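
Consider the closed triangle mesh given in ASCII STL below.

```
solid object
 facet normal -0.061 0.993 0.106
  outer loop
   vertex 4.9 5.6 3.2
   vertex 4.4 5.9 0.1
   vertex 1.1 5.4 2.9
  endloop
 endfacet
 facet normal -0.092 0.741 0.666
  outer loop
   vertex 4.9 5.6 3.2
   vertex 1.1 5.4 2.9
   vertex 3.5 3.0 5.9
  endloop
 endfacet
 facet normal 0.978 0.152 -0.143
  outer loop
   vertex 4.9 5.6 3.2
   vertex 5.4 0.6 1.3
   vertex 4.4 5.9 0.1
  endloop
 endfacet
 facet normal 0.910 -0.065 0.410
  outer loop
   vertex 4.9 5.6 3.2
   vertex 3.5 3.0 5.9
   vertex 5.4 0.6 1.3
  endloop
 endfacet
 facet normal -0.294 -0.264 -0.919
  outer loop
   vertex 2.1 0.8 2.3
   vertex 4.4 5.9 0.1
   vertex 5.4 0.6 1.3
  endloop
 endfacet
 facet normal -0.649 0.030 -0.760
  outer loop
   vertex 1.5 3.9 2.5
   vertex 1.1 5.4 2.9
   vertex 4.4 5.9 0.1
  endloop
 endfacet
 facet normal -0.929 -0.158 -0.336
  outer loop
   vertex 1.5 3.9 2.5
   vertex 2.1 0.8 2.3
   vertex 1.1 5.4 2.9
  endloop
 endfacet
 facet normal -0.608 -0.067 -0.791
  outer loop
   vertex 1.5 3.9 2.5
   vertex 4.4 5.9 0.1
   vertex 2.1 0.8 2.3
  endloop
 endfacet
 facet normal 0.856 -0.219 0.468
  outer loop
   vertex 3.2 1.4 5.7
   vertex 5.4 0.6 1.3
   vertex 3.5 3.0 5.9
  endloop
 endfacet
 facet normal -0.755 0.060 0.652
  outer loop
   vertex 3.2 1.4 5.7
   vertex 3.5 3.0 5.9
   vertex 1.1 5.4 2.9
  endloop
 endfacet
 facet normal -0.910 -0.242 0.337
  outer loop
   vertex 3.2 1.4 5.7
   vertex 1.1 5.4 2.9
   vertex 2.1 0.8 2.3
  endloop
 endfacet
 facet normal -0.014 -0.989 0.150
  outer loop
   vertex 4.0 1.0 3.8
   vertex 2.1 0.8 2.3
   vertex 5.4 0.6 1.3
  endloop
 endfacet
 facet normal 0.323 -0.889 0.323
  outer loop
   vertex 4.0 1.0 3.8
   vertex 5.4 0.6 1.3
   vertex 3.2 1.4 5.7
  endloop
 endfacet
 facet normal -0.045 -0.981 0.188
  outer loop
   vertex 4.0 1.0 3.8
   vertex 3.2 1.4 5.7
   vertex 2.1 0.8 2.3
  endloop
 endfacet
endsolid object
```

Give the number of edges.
21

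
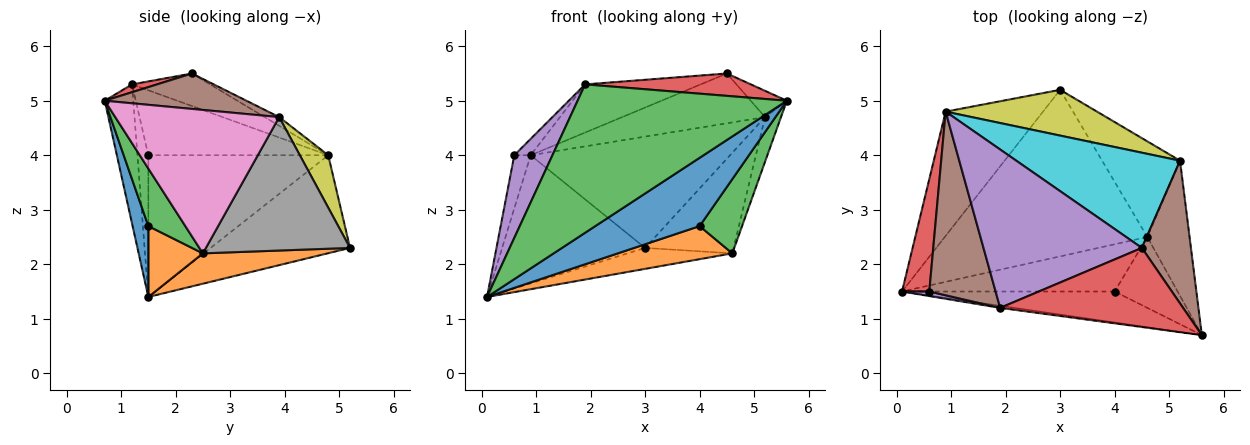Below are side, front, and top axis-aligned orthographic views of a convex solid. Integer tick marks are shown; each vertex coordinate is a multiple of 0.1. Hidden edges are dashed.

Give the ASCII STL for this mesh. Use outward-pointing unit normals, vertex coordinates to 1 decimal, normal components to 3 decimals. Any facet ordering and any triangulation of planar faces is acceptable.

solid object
 facet normal -0.574 0.588 -0.570
  outer loop
   vertex 0.9 4.8 4.0
   vertex 3.0 5.2 2.3
   vertex 0.1 1.5 1.4
  endloop
 endfacet
 facet normal 0.147 0.123 -0.981
  outer loop
   vertex 4.6 2.5 2.2
   vertex 0.1 1.5 1.4
   vertex 3.0 5.2 2.3
  endloop
 endfacet
 facet normal -0.135 -0.991 -0.014
  outer loop
   vertex 1.9 1.2 5.3
   vertex 0.1 1.5 1.4
   vertex 5.6 0.7 5.0
  endloop
 endfacet
 facet normal 0.041 -0.272 0.961
  outer loop
   vertex 1.9 1.2 5.3
   vertex 5.6 0.7 5.0
   vertex 4.5 2.3 5.5
  endloop
 endfacet
 facet normal -0.193 0.285 0.939
  outer loop
   vertex 1.9 1.2 5.3
   vertex 4.5 2.3 5.5
   vertex 0.9 4.8 4.0
  endloop
 endfacet
 facet normal 0.579 0.148 0.802
  outer loop
   vertex 5.2 3.9 4.7
   vertex 4.5 2.3 5.5
   vertex 5.6 0.7 5.0
  endloop
 endfacet
 facet normal 0.955 0.093 -0.281
  outer loop
   vertex 5.2 3.9 4.7
   vertex 5.6 0.7 5.0
   vertex 4.6 2.5 2.2
  endloop
 endfacet
 facet normal 0.763 0.469 -0.445
  outer loop
   vertex 5.2 3.9 4.7
   vertex 4.6 2.5 2.2
   vertex 3.0 5.2 2.3
  endloop
 endfacet
 facet normal 0.131 0.917 0.377
  outer loop
   vertex 5.2 3.9 4.7
   vertex 3.0 5.2 2.3
   vertex 0.9 4.8 4.0
  endloop
 endfacet
 facet normal -0.047 0.463 0.885
  outer loop
   vertex 5.2 3.9 4.7
   vertex 0.9 4.8 4.0
   vertex 4.5 2.3 5.5
  endloop
 endfacet
 facet normal 0.136 -0.902 -0.409
  outer loop
   vertex 4.0 1.5 2.7
   vertex 5.6 0.7 5.0
   vertex 0.1 1.5 1.4
  endloop
 endfacet
 facet normal 0.263 -0.553 -0.790
  outer loop
   vertex 4.0 1.5 2.7
   vertex 0.1 1.5 1.4
   vertex 4.6 2.5 2.2
  endloop
 endfacet
 facet normal 0.533 -0.612 -0.584
  outer loop
   vertex 4.0 1.5 2.7
   vertex 4.6 2.5 2.2
   vertex 5.6 0.7 5.0
  endloop
 endfacet
 facet normal -0.978 0.089 0.188
  outer loop
   vertex 0.6 1.5 4.0
   vertex 0.9 4.8 4.0
   vertex 0.1 1.5 1.4
  endloop
 endfacet
 facet normal -0.274 -0.960 0.053
  outer loop
   vertex 0.6 1.5 4.0
   vertex 0.1 1.5 1.4
   vertex 1.9 1.2 5.3
  endloop
 endfacet
 facet normal -0.698 0.063 0.713
  outer loop
   vertex 0.6 1.5 4.0
   vertex 1.9 1.2 5.3
   vertex 0.9 4.8 4.0
  endloop
 endfacet
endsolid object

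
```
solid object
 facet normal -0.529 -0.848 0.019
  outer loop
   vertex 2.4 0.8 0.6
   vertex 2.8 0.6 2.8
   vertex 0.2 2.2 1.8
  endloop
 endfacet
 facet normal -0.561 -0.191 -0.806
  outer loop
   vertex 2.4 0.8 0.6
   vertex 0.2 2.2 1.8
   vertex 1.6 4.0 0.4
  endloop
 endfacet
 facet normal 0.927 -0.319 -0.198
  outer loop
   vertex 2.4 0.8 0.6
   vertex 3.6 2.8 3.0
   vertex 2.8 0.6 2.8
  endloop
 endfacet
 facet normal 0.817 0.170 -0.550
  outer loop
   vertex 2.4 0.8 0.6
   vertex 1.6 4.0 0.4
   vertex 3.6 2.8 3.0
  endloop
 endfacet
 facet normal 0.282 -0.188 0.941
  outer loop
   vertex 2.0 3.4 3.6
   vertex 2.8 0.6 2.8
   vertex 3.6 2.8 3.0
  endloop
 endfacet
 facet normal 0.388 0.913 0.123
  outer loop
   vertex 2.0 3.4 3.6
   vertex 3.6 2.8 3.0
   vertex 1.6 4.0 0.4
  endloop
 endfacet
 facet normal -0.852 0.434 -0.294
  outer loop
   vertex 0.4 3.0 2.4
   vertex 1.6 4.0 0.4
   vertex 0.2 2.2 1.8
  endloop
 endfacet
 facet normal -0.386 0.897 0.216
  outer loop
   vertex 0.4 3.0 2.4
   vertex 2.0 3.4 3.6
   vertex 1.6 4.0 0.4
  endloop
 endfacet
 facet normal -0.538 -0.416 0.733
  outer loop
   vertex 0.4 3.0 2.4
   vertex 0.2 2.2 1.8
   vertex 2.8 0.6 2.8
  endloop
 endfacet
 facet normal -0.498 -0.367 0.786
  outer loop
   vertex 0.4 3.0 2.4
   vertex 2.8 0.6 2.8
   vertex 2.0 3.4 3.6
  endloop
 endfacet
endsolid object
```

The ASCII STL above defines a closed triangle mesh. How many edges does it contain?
15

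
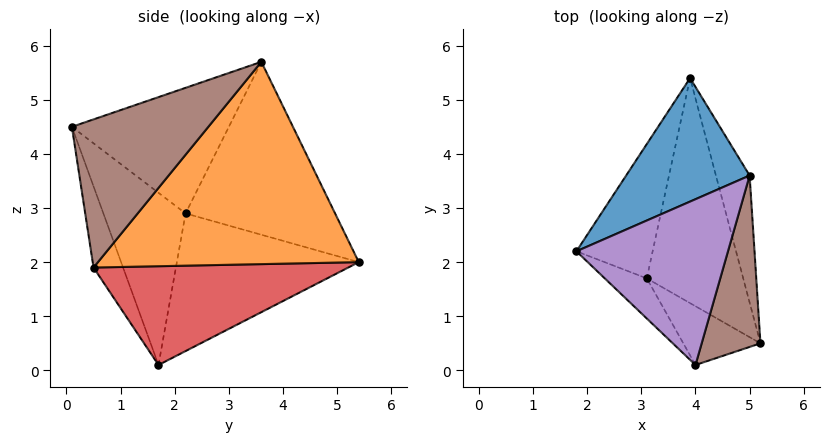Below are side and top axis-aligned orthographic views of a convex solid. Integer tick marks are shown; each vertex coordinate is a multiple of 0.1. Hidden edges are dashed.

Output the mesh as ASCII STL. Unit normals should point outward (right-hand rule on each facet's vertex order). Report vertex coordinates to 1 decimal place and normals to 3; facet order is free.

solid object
 facet normal -0.667 0.572 0.477
  outer loop
   vertex 5.0 3.6 5.7
   vertex 3.9 5.4 2.0
   vertex 1.8 2.2 2.9
  endloop
 endfacet
 facet normal 0.953 0.256 -0.159
  outer loop
   vertex 5.0 3.6 5.7
   vertex 5.2 0.5 1.9
   vertex 3.9 5.4 2.0
  endloop
 endfacet
 facet normal -0.801 0.401 -0.444
  outer loop
   vertex 3.1 1.7 0.1
   vertex 1.8 2.2 2.9
   vertex 3.9 5.4 2.0
  endloop
 endfacet
 facet normal 0.701 0.200 -0.685
  outer loop
   vertex 3.1 1.7 0.1
   vertex 3.9 5.4 2.0
   vertex 5.2 0.5 1.9
  endloop
 endfacet
 facet normal -0.636 -0.081 0.767
  outer loop
   vertex 4.0 0.1 4.5
   vertex 5.0 3.6 5.7
   vertex 1.8 2.2 2.9
  endloop
 endfacet
 facet normal 0.865 -0.365 0.343
  outer loop
   vertex 4.0 0.1 4.5
   vertex 5.2 0.5 1.9
   vertex 5.0 3.6 5.7
  endloop
 endfacet
 facet normal -0.622 -0.768 -0.152
  outer loop
   vertex 4.0 0.1 4.5
   vertex 1.8 2.2 2.9
   vertex 3.1 1.7 0.1
  endloop
 endfacet
 facet normal -0.289 -0.917 -0.274
  outer loop
   vertex 4.0 0.1 4.5
   vertex 3.1 1.7 0.1
   vertex 5.2 0.5 1.9
  endloop
 endfacet
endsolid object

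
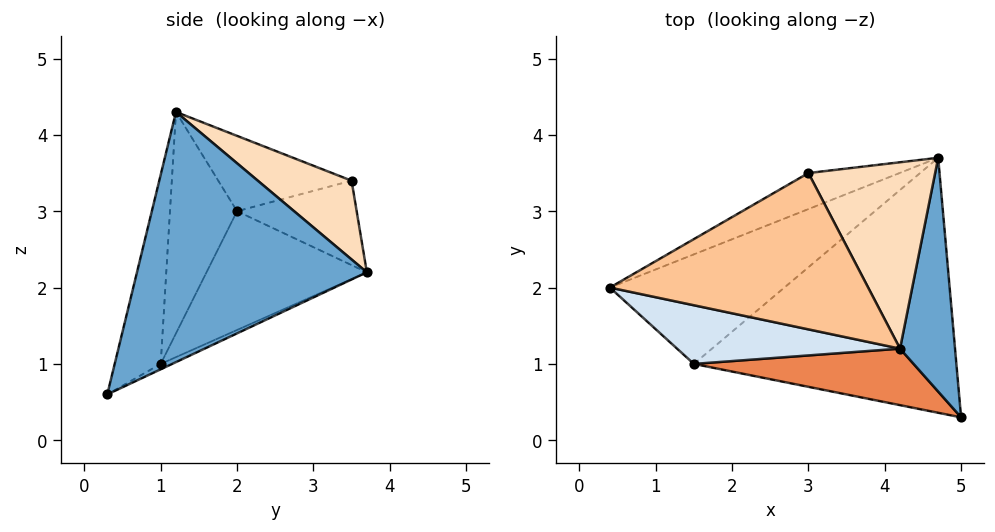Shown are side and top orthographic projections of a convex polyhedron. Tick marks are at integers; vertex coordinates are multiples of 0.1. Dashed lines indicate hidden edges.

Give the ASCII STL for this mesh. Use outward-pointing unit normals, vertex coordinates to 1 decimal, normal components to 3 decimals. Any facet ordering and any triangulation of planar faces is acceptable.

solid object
 facet normal 0.977 -0.015 0.215
  outer loop
   vertex 4.2 1.2 4.3
   vertex 5.0 0.3 0.6
   vertex 4.7 3.7 2.2
  endloop
 endfacet
 facet normal -0.391 0.719 -0.575
  outer loop
   vertex 1.5 1.0 1.0
   vertex 0.4 2.0 3.0
   vertex 4.7 3.7 2.2
  endloop
 endfacet
 facet normal -0.019 0.424 -0.905
  outer loop
   vertex 1.5 1.0 1.0
   vertex 4.7 3.7 2.2
   vertex 5.0 0.3 0.6
  endloop
 endfacet
 facet normal -0.292 -0.910 0.294
  outer loop
   vertex 1.5 1.0 1.0
   vertex 4.2 1.2 4.3
   vertex 0.4 2.0 3.0
  endloop
 endfacet
 facet normal -0.170 -0.965 0.198
  outer loop
   vertex 1.5 1.0 1.0
   vertex 5.0 0.3 0.6
   vertex 4.2 1.2 4.3
  endloop
 endfacet
 facet normal -0.400 0.808 -0.432
  outer loop
   vertex 3.0 3.5 3.4
   vertex 4.7 3.7 2.2
   vertex 0.4 2.0 3.0
  endloop
 endfacet
 facet normal -0.273 0.224 0.936
  outer loop
   vertex 3.0 3.5 3.4
   vertex 0.4 2.0 3.0
   vertex 4.2 1.2 4.3
  endloop
 endfacet
 facet normal 0.451 0.519 0.726
  outer loop
   vertex 3.0 3.5 3.4
   vertex 4.2 1.2 4.3
   vertex 4.7 3.7 2.2
  endloop
 endfacet
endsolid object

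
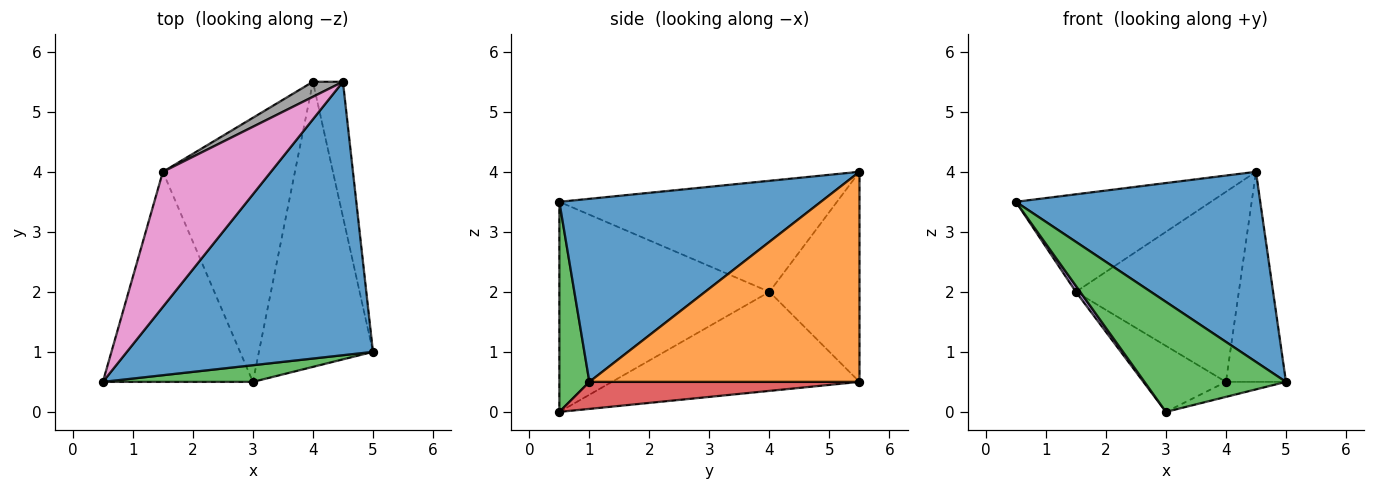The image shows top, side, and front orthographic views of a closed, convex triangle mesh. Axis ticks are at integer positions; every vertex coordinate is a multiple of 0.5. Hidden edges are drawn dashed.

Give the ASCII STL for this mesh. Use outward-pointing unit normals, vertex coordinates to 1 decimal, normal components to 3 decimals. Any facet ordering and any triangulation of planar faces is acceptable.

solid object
 facet normal 0.521 -0.487 0.701
  outer loop
   vertex 4.5 5.5 4.0
   vertex 0.5 0.5 3.5
   vertex 5.0 1.0 0.5
  endloop
 endfacet
 facet normal 0.967 0.215 -0.138
  outer loop
   vertex 4.5 5.5 4.0
   vertex 5.0 1.0 0.5
   vertex 4.0 5.5 0.5
  endloop
 endfacet
 facet normal 0.205 -0.968 0.147
  outer loop
   vertex 3.0 0.5 0.0
   vertex 5.0 1.0 0.5
   vertex 0.5 0.5 3.5
  endloop
 endfacet
 facet normal 0.230 0.051 -0.972
  outer loop
   vertex 3.0 0.5 0.0
   vertex 4.0 5.5 0.5
   vertex 5.0 1.0 0.5
  endloop
 endfacet
 facet normal -0.814 -0.017 -0.581
  outer loop
   vertex 1.5 4.0 2.0
   vertex 3.0 0.5 0.0
   vertex 0.5 0.5 3.5
  endloop
 endfacet
 facet normal -0.588 0.196 -0.784
  outer loop
   vertex 1.5 4.0 2.0
   vertex 4.0 5.5 0.5
   vertex 3.0 0.5 0.0
  endloop
 endfacet
 facet normal -0.640 0.450 0.623
  outer loop
   vertex 1.5 4.0 2.0
   vertex 0.5 0.5 3.5
   vertex 4.5 5.5 4.0
  endloop
 endfacet
 facet normal -0.483 0.873 0.069
  outer loop
   vertex 1.5 4.0 2.0
   vertex 4.5 5.5 4.0
   vertex 4.0 5.5 0.5
  endloop
 endfacet
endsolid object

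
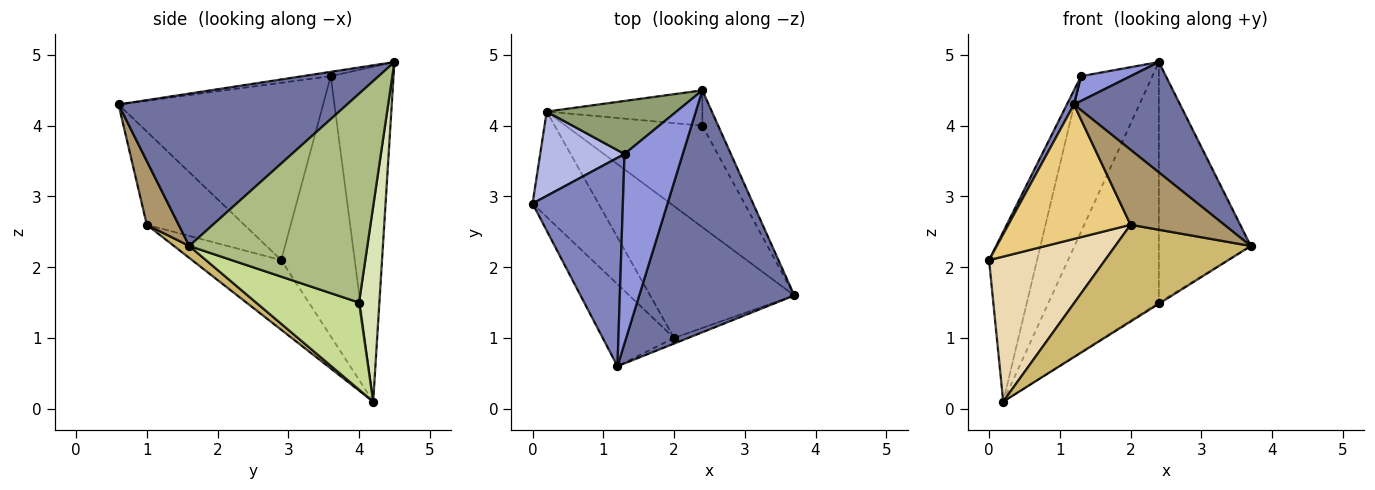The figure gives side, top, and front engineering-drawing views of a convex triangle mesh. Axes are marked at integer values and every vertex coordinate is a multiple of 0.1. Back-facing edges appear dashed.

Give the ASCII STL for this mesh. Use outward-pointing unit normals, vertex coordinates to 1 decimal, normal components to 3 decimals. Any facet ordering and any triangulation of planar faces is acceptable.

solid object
 facet normal 0.666 -0.309 0.678
  outer loop
   vertex 1.2 0.6 4.3
   vertex 3.7 1.6 2.3
   vertex 2.4 4.5 4.9
  endloop
 endfacet
 facet normal -0.891 -0.031 0.454
  outer loop
   vertex 1.3 3.6 4.7
   vertex 0.0 2.9 2.1
   vertex 1.2 0.6 4.3
  endloop
 endfacet
 facet normal -0.074 -0.129 0.989
  outer loop
   vertex 1.3 3.6 4.7
   vertex 1.2 0.6 4.3
   vertex 2.4 4.5 4.9
  endloop
 endfacet
 facet normal -0.808 0.527 0.262
  outer loop
   vertex 1.3 3.6 4.7
   vertex 0.2 4.2 0.1
   vertex 0.0 2.9 2.1
  endloop
 endfacet
 facet normal -0.640 0.727 0.248
  outer loop
   vertex 1.3 3.6 4.7
   vertex 2.4 4.5 4.9
   vertex 0.2 4.2 0.1
  endloop
 endfacet
 facet normal 0.887 0.458 -0.067
  outer loop
   vertex 2.4 4.0 1.5
   vertex 2.4 4.5 4.9
   vertex 3.7 1.6 2.3
  endloop
 endfacet
 facet normal 0.538 0.010 -0.843
  outer loop
   vertex 2.4 4.0 1.5
   vertex 3.7 1.6 2.3
   vertex 0.2 4.2 0.1
  endloop
 endfacet
 facet normal 0.180 0.973 -0.143
  outer loop
   vertex 2.4 4.0 1.5
   vertex 0.2 4.2 0.1
   vertex 2.4 4.5 4.9
  endloop
 endfacet
 facet normal 0.321 -0.944 -0.071
  outer loop
   vertex 2.0 1.0 2.6
   vertex 3.7 1.6 2.3
   vertex 1.2 0.6 4.3
  endloop
 endfacet
 facet normal 0.067 -0.591 -0.804
  outer loop
   vertex 2.0 1.0 2.6
   vertex 0.2 4.2 0.1
   vertex 3.7 1.6 2.3
  endloop
 endfacet
 facet normal -0.563 -0.706 -0.431
  outer loop
   vertex 2.0 1.0 2.6
   vertex 1.2 0.6 4.3
   vertex 0.0 2.9 2.1
  endloop
 endfacet
 facet normal -0.528 -0.687 -0.499
  outer loop
   vertex 2.0 1.0 2.6
   vertex 0.0 2.9 2.1
   vertex 0.2 4.2 0.1
  endloop
 endfacet
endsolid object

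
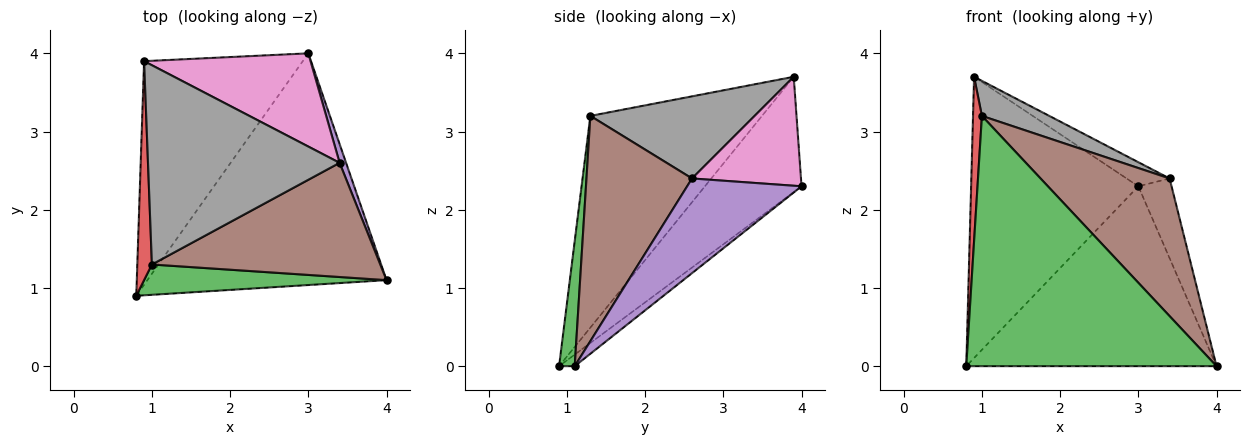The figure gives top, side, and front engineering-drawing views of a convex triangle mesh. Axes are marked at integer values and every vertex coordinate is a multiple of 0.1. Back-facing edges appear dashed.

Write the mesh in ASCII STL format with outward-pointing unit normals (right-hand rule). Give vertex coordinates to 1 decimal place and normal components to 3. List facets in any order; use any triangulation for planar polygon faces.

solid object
 facet normal -0.038 0.613 -0.789
  outer loop
   vertex 3.0 4.0 2.3
   vertex 4.0 1.1 0.0
   vertex 0.8 0.9 0.0
  endloop
 endfacet
 facet normal -0.412 0.713 -0.567
  outer loop
   vertex 3.0 4.0 2.3
   vertex 0.8 0.9 0.0
   vertex 0.9 3.9 3.7
  endloop
 endfacet
 facet normal 0.062 -0.991 0.120
  outer loop
   vertex 1.0 1.3 3.2
   vertex 0.8 0.9 0.0
   vertex 4.0 1.1 0.0
  endloop
 endfacet
 facet normal -0.996 -0.052 0.069
  outer loop
   vertex 1.0 1.3 3.2
   vertex 0.9 3.9 3.7
   vertex 0.8 0.9 0.0
  endloop
 endfacet
 facet normal 0.958 0.278 0.066
  outer loop
   vertex 3.4 2.6 2.4
   vertex 4.0 1.1 0.0
   vertex 3.0 4.0 2.3
  endloop
 endfacet
 facet normal 0.533 -0.651 0.540
  outer loop
   vertex 3.4 2.6 2.4
   vertex 1.0 1.3 3.2
   vertex 4.0 1.1 0.0
  endloop
 endfacet
 facet normal 0.535 0.211 0.818
  outer loop
   vertex 3.4 2.6 2.4
   vertex 3.0 4.0 2.3
   vertex 0.9 3.9 3.7
  endloop
 endfacet
 facet normal 0.389 -0.160 0.907
  outer loop
   vertex 3.4 2.6 2.4
   vertex 0.9 3.9 3.7
   vertex 1.0 1.3 3.2
  endloop
 endfacet
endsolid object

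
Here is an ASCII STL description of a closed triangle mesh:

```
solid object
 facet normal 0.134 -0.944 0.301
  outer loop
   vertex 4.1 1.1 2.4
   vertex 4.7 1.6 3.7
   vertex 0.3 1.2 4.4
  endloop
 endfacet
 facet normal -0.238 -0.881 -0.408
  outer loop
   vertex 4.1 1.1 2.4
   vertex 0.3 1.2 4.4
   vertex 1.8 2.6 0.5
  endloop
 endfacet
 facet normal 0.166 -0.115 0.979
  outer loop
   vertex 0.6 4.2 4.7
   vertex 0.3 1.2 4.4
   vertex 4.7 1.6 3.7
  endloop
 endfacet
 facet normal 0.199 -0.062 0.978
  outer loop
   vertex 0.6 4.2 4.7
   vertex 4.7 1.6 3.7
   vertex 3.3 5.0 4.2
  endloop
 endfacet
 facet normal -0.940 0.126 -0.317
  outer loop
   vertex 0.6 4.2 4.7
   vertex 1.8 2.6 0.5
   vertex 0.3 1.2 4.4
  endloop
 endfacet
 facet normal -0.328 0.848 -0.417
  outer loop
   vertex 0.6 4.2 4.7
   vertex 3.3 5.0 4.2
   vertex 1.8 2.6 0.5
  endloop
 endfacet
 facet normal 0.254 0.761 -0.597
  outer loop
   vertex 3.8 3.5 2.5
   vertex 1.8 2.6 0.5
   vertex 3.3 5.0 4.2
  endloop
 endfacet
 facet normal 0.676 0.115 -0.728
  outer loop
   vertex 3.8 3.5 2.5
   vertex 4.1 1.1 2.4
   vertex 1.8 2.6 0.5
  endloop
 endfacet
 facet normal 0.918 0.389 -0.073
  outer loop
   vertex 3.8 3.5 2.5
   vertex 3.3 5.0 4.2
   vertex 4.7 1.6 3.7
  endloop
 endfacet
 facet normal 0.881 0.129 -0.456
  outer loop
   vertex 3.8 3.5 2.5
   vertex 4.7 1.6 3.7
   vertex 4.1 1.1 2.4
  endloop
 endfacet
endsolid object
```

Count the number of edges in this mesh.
15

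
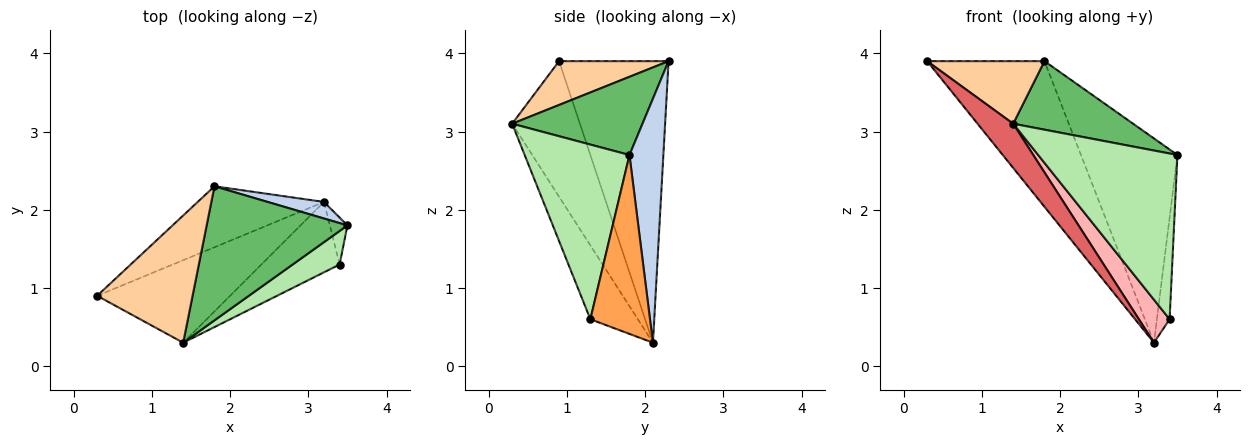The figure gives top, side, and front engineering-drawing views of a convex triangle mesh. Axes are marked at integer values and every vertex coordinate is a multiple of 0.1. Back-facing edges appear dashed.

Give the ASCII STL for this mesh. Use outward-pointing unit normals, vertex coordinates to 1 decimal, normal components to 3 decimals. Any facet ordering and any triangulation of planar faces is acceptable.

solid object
 facet normal -0.652 0.699 -0.293
  outer loop
   vertex 3.2 2.1 0.3
   vertex 0.3 0.9 3.9
   vertex 1.8 2.3 3.9
  endloop
 endfacet
 facet normal 0.331 0.941 0.076
  outer loop
   vertex 3.2 2.1 0.3
   vertex 1.8 2.3 3.9
   vertex 3.5 1.8 2.7
  endloop
 endfacet
 facet normal 0.974 0.207 -0.096
  outer loop
   vertex 3.4 1.3 0.6
   vertex 3.2 2.1 0.3
   vertex 3.5 1.8 2.7
  endloop
 endfacet
 facet normal 0.381 -0.408 0.830
  outer loop
   vertex 1.4 0.3 3.1
   vertex 1.8 2.3 3.9
   vertex 0.3 0.9 3.9
  endloop
 endfacet
 facet normal 0.443 -0.408 0.798
  outer loop
   vertex 1.4 0.3 3.1
   vertex 3.5 1.8 2.7
   vertex 1.8 2.3 3.9
  endloop
 endfacet
 facet normal 0.594 -0.789 0.160
  outer loop
   vertex 1.4 0.3 3.1
   vertex 3.4 1.3 0.6
   vertex 3.5 1.8 2.7
  endloop
 endfacet
 facet normal -0.668 -0.351 -0.656
  outer loop
   vertex 1.4 0.3 3.1
   vertex 0.3 0.9 3.9
   vertex 3.2 2.1 0.3
  endloop
 endfacet
 facet normal -0.627 -0.406 -0.664
  outer loop
   vertex 1.4 0.3 3.1
   vertex 3.2 2.1 0.3
   vertex 3.4 1.3 0.6
  endloop
 endfacet
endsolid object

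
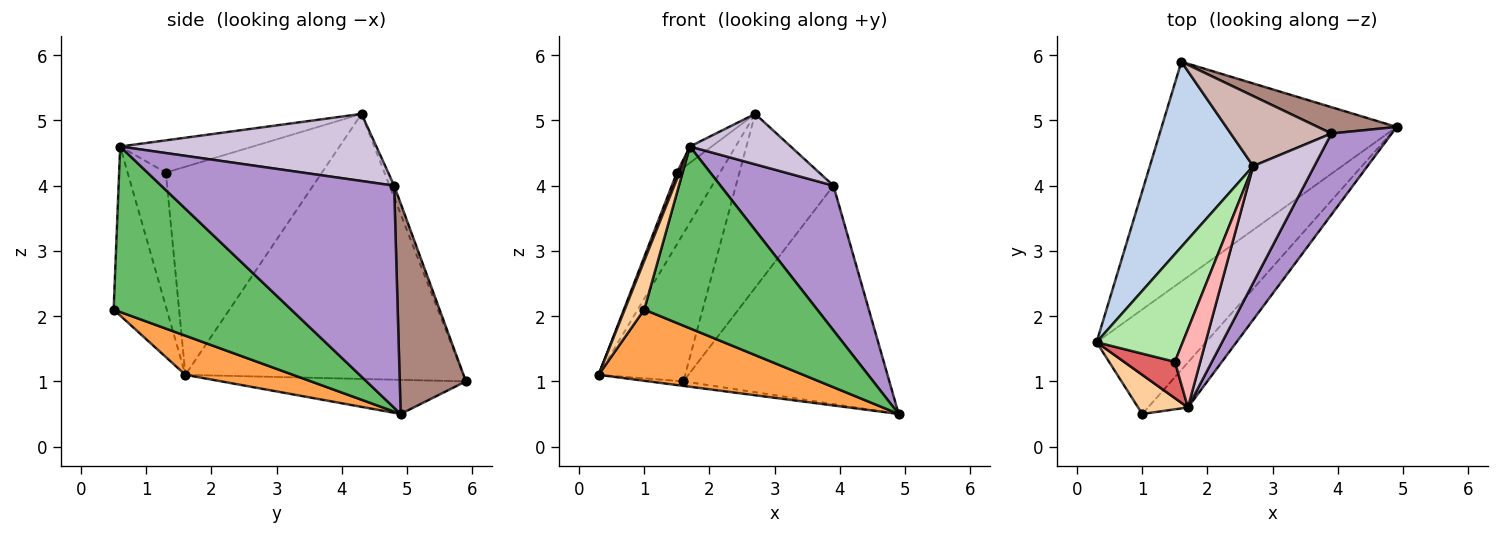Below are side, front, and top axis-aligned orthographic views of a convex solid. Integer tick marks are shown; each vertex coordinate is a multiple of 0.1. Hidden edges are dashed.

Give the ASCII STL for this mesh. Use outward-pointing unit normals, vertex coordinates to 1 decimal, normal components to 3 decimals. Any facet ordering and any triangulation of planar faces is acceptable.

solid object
 facet normal -0.144 0.020 -0.989
  outer loop
   vertex 1.6 5.9 1.0
   vertex 4.9 4.9 0.5
   vertex 0.3 1.6 1.1
  endloop
 endfacet
 facet normal -0.895 0.279 0.349
  outer loop
   vertex 2.7 4.3 5.1
   vertex 1.6 5.9 1.0
   vertex 0.3 1.6 1.1
  endloop
 endfacet
 facet normal 0.284 -0.540 -0.792
  outer loop
   vertex 1.0 0.5 2.1
   vertex 0.3 1.6 1.1
   vertex 4.9 4.9 0.5
  endloop
 endfacet
 facet normal -0.904 -0.333 0.267
  outer loop
   vertex 1.0 0.5 2.1
   vertex 1.7 0.6 4.6
   vertex 0.3 1.6 1.1
  endloop
 endfacet
 facet normal 0.706 -0.688 -0.170
  outer loop
   vertex 1.0 0.5 2.1
   vertex 4.9 4.9 0.5
   vertex 1.7 0.6 4.6
  endloop
 endfacet
 facet normal -0.895 0.247 0.371
  outer loop
   vertex 1.5 1.3 4.2
   vertex 2.7 4.3 5.1
   vertex 0.3 1.6 1.1
  endloop
 endfacet
 facet normal -0.933 -0.064 0.355
  outer loop
   vertex 1.5 1.3 4.2
   vertex 0.3 1.6 1.1
   vertex 1.7 0.6 4.6
  endloop
 endfacet
 facet normal -0.779 0.128 0.613
  outer loop
   vertex 1.5 1.3 4.2
   vertex 1.7 0.6 4.6
   vertex 2.7 4.3 5.1
  endloop
 endfacet
 facet normal 0.874 -0.424 0.238
  outer loop
   vertex 3.9 4.8 4.0
   vertex 1.7 0.6 4.6
   vertex 4.9 4.9 0.5
  endloop
 endfacet
 facet normal 0.709 -0.279 0.647
  outer loop
   vertex 3.9 4.8 4.0
   vertex 2.7 4.3 5.1
   vertex 1.7 0.6 4.6
  endloop
 endfacet
 facet normal 0.304 0.946 0.114
  outer loop
   vertex 3.9 4.8 4.0
   vertex 4.9 4.9 0.5
   vertex 1.6 5.9 1.0
  endloop
 endfacet
 facet normal -0.044 0.927 0.373
  outer loop
   vertex 3.9 4.8 4.0
   vertex 1.6 5.9 1.0
   vertex 2.7 4.3 5.1
  endloop
 endfacet
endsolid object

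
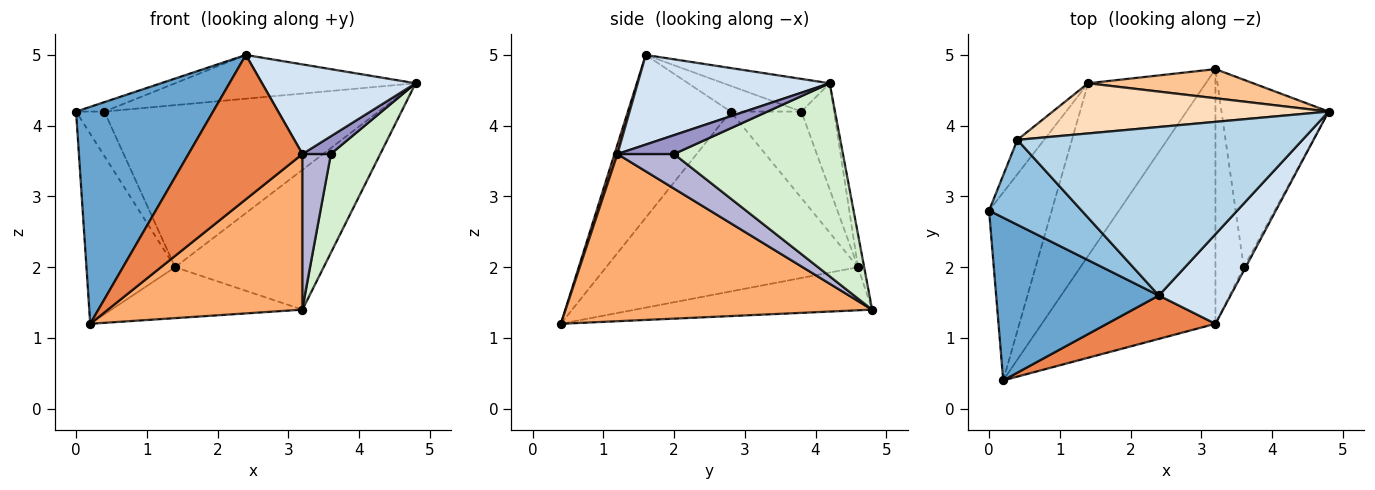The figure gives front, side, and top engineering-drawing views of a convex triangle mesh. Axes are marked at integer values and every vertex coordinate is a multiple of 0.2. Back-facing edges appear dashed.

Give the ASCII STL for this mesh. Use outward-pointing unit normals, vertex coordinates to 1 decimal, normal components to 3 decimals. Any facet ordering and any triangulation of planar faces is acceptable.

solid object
 facet normal -0.514 -0.686 0.514
  outer loop
   vertex 2.4 1.6 5.0
   vertex 0.0 2.8 4.2
   vertex 0.2 0.4 1.2
  endloop
 endfacet
 facet normal -0.266 0.106 0.958
  outer loop
   vertex 0.4 3.8 4.2
   vertex 0.0 2.8 4.2
   vertex 2.4 1.6 5.0
  endloop
 endfacet
 facet normal -0.110 0.250 0.962
  outer loop
   vertex 0.4 3.8 4.2
   vertex 2.4 1.6 5.0
   vertex 4.8 4.2 4.6
  endloop
 endfacet
 facet normal 0.662 -0.530 0.530
  outer loop
   vertex 3.2 1.2 3.6
   vertex 4.8 4.2 4.6
   vertex 2.4 1.6 5.0
  endloop
 endfacet
 facet normal 0.025 -0.957 0.288
  outer loop
   vertex 3.2 1.2 3.6
   vertex 2.4 1.6 5.0
   vertex 0.2 0.4 1.2
  endloop
 endfacet
 facet normal 0.635 -0.403 -0.659
  outer loop
   vertex 3.2 1.2 3.6
   vertex 0.2 0.4 1.2
   vertex 3.2 4.8 1.4
  endloop
 endfacet
 facet normal -0.041 0.978 0.204
  outer loop
   vertex 1.4 4.6 2.0
   vertex 4.8 4.2 4.6
   vertex 3.2 4.8 1.4
  endloop
 endfacet
 facet normal -0.113 0.949 0.294
  outer loop
   vertex 1.4 4.6 2.0
   vertex 0.4 3.8 4.2
   vertex 4.8 4.2 4.6
  endloop
 endfacet
 facet normal -0.331 0.267 -0.905
  outer loop
   vertex 1.4 4.6 2.0
   vertex 3.2 4.8 1.4
   vertex 0.2 0.4 1.2
  endloop
 endfacet
 facet normal -0.896 0.315 -0.312
  outer loop
   vertex 1.4 4.6 2.0
   vertex 0.2 0.4 1.2
   vertex 0.0 2.8 4.2
  endloop
 endfacet
 facet normal -0.892 0.357 -0.276
  outer loop
   vertex 1.4 4.6 2.0
   vertex 0.0 2.8 4.2
   vertex 0.4 3.8 4.2
  endloop
 endfacet
 facet normal 0.847 -0.248 -0.470
  outer loop
   vertex 3.6 2.0 3.6
   vertex 3.2 4.8 1.4
   vertex 4.8 4.2 4.6
  endloop
 endfacet
 facet normal 0.891 -0.445 -0.089
  outer loop
   vertex 3.6 2.0 3.6
   vertex 4.8 4.2 4.6
   vertex 3.2 1.2 3.6
  endloop
 endfacet
 facet normal 0.722 -0.361 -0.591
  outer loop
   vertex 3.6 2.0 3.6
   vertex 3.2 1.2 3.6
   vertex 3.2 4.8 1.4
  endloop
 endfacet
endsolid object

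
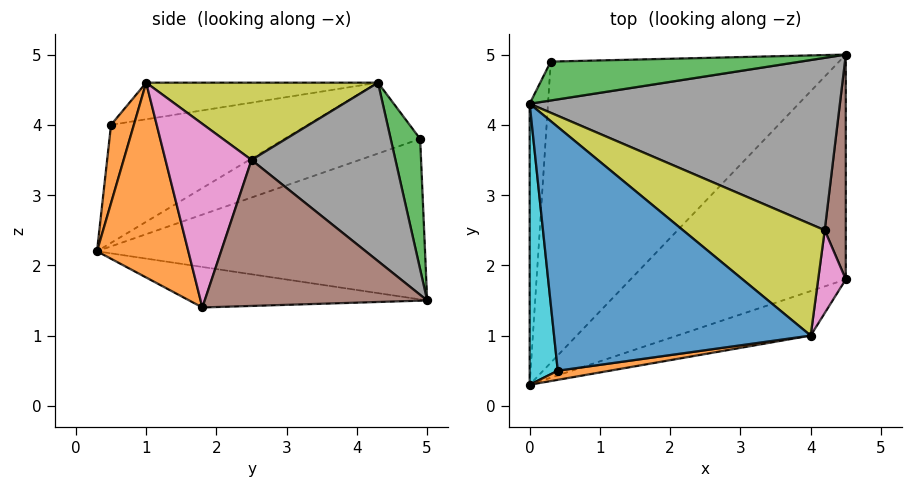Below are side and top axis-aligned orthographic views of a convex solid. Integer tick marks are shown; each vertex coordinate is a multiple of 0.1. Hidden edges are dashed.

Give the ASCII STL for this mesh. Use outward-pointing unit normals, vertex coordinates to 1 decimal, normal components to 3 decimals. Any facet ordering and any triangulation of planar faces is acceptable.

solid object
 facet normal -0.185 0.031 -0.982
  outer loop
   vertex 4.5 1.8 1.4
   vertex 0.0 0.3 2.2
   vertex 4.5 5.0 1.5
  endloop
 endfacet
 facet normal 0.280 -0.941 -0.192
  outer loop
   vertex 4.0 1.0 4.6
   vertex 0.0 0.3 2.2
   vertex 4.5 1.8 1.4
  endloop
 endfacet
 facet normal 0.335 0.689 0.643
  outer loop
   vertex 0.3 4.9 3.8
   vertex 0.0 4.3 4.6
   vertex 4.5 5.0 1.5
  endloop
 endfacet
 facet normal -0.957 0.149 -0.248
  outer loop
   vertex 0.3 4.9 3.8
   vertex 0.0 0.3 2.2
   vertex 0.0 4.3 4.6
  endloop
 endfacet
 facet normal -0.461 0.318 -0.828
  outer loop
   vertex 0.3 4.9 3.8
   vertex 4.5 5.0 1.5
   vertex 0.0 0.3 2.2
  endloop
 endfacet
 facet normal 0.990 -0.004 0.143
  outer loop
   vertex 4.2 2.5 3.5
   vertex 4.5 1.8 1.4
   vertex 4.5 5.0 1.5
  endloop
 endfacet
 facet normal 0.989 -0.023 0.149
  outer loop
   vertex 4.2 2.5 3.5
   vertex 4.0 1.0 4.6
   vertex 4.5 1.8 1.4
  endloop
 endfacet
 facet normal 0.421 0.535 0.732
  outer loop
   vertex 4.2 2.5 3.5
   vertex 4.5 5.0 1.5
   vertex 0.0 4.3 4.6
  endloop
 endfacet
 facet normal 0.414 0.502 0.760
  outer loop
   vertex 4.2 2.5 3.5
   vertex 0.0 4.3 4.6
   vertex 4.0 1.0 4.6
  endloop
 endfacet
 facet normal -0.964 -0.138 0.229
  outer loop
   vertex 0.4 0.5 4.0
   vertex 0.0 4.3 4.6
   vertex 0.0 0.3 2.2
  endloop
 endfacet
 facet normal -0.139 -0.169 0.976
  outer loop
   vertex 0.4 0.5 4.0
   vertex 4.0 1.0 4.6
   vertex 0.0 4.3 4.6
  endloop
 endfacet
 facet normal 0.124 -0.989 0.082
  outer loop
   vertex 0.4 0.5 4.0
   vertex 0.0 0.3 2.2
   vertex 4.0 1.0 4.6
  endloop
 endfacet
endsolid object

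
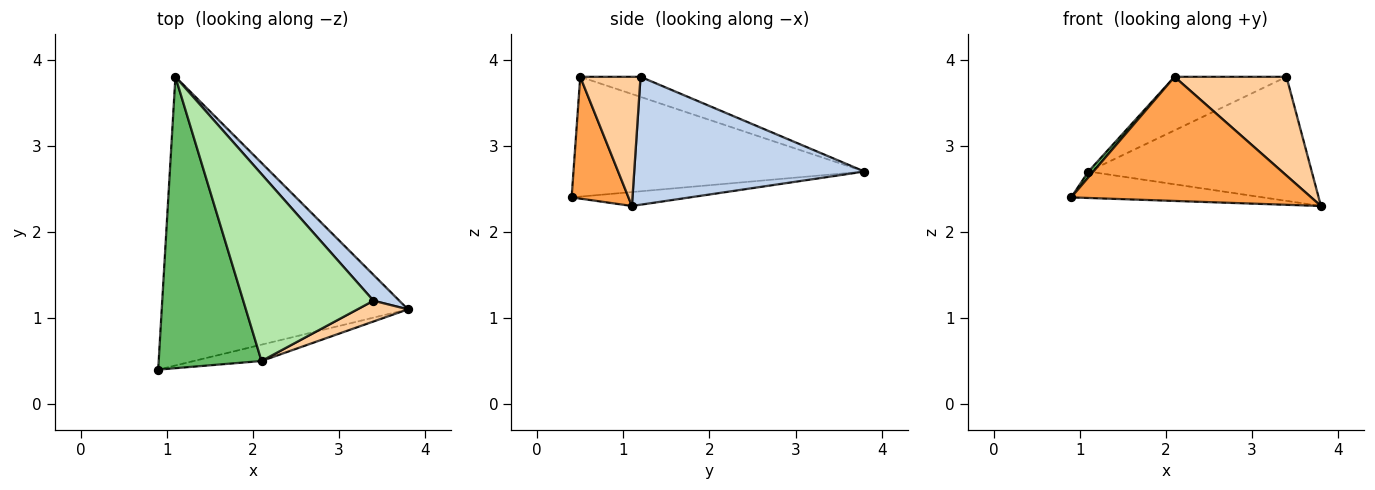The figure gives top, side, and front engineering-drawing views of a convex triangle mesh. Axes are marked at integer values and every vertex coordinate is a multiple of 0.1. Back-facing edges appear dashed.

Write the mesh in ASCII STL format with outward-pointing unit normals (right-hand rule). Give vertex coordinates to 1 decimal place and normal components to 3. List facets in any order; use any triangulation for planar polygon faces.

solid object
 facet normal -0.056 0.091 -0.994
  outer loop
   vertex 1.1 3.8 2.7
   vertex 3.8 1.1 2.3
   vertex 0.9 0.4 2.4
  endloop
 endfacet
 facet normal 0.710 0.689 0.143
  outer loop
   vertex 3.4 1.2 3.8
   vertex 3.8 1.1 2.3
   vertex 1.1 3.8 2.7
  endloop
 endfacet
 facet normal 0.229 -0.965 -0.127
  outer loop
   vertex 2.1 0.5 3.8
   vertex 0.9 0.4 2.4
   vertex 3.8 1.1 2.3
  endloop
 endfacet
 facet normal 0.466 -0.866 0.182
  outer loop
   vertex 2.1 0.5 3.8
   vertex 3.8 1.1 2.3
   vertex 3.4 1.2 3.8
  endloop
 endfacet
 facet normal -0.759 -0.013 0.651
  outer loop
   vertex 2.1 0.5 3.8
   vertex 1.1 3.8 2.7
   vertex 0.9 0.4 2.4
  endloop
 endfacet
 facet normal -0.147 0.273 0.951
  outer loop
   vertex 2.1 0.5 3.8
   vertex 3.4 1.2 3.8
   vertex 1.1 3.8 2.7
  endloop
 endfacet
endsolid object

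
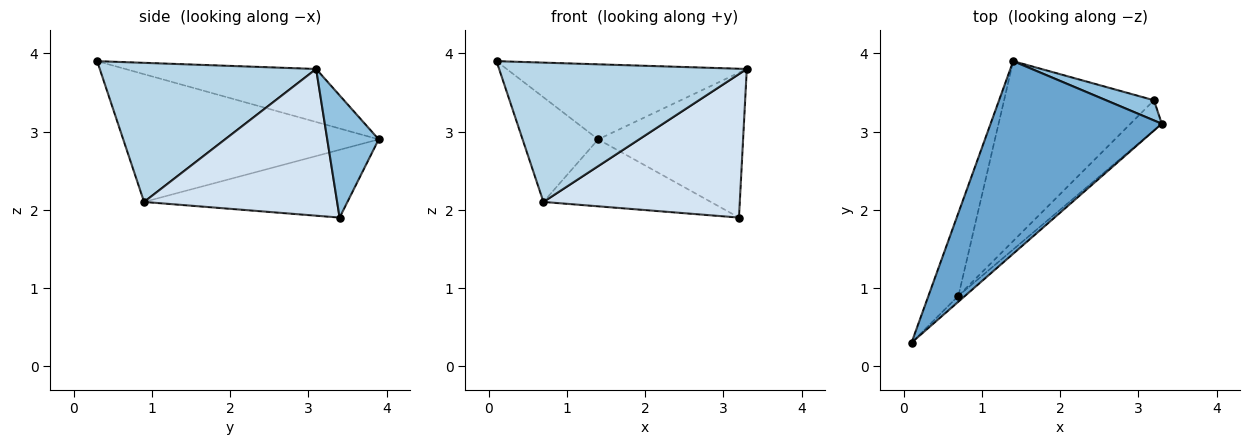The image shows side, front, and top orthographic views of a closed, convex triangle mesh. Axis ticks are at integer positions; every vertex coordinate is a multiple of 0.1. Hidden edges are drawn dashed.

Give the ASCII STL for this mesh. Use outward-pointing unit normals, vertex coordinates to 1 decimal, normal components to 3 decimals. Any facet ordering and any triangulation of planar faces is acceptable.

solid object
 facet normal -0.277 0.349 0.895
  outer loop
   vertex 1.4 3.9 2.9
   vertex 0.1 0.3 3.9
   vertex 3.3 3.1 3.8
  endloop
 endfacet
 facet normal 0.332 0.934 0.130
  outer loop
   vertex 3.2 3.4 1.9
   vertex 1.4 3.9 2.9
   vertex 3.3 3.1 3.8
  endloop
 endfacet
 facet normal 0.658 -0.753 -0.032
  outer loop
   vertex 0.7 0.9 2.1
   vertex 3.3 3.1 3.8
   vertex 0.1 0.3 3.9
  endloop
 endfacet
 facet normal 0.693 -0.705 -0.148
  outer loop
   vertex 0.7 0.9 2.1
   vertex 3.2 3.4 1.9
   vertex 3.3 3.1 3.8
  endloop
 endfacet
 facet normal -0.935 0.277 -0.220
  outer loop
   vertex 0.7 0.9 2.1
   vertex 0.1 0.3 3.9
   vertex 1.4 3.9 2.9
  endloop
 endfacet
 facet normal -0.390 0.321 -0.863
  outer loop
   vertex 0.7 0.9 2.1
   vertex 1.4 3.9 2.9
   vertex 3.2 3.4 1.9
  endloop
 endfacet
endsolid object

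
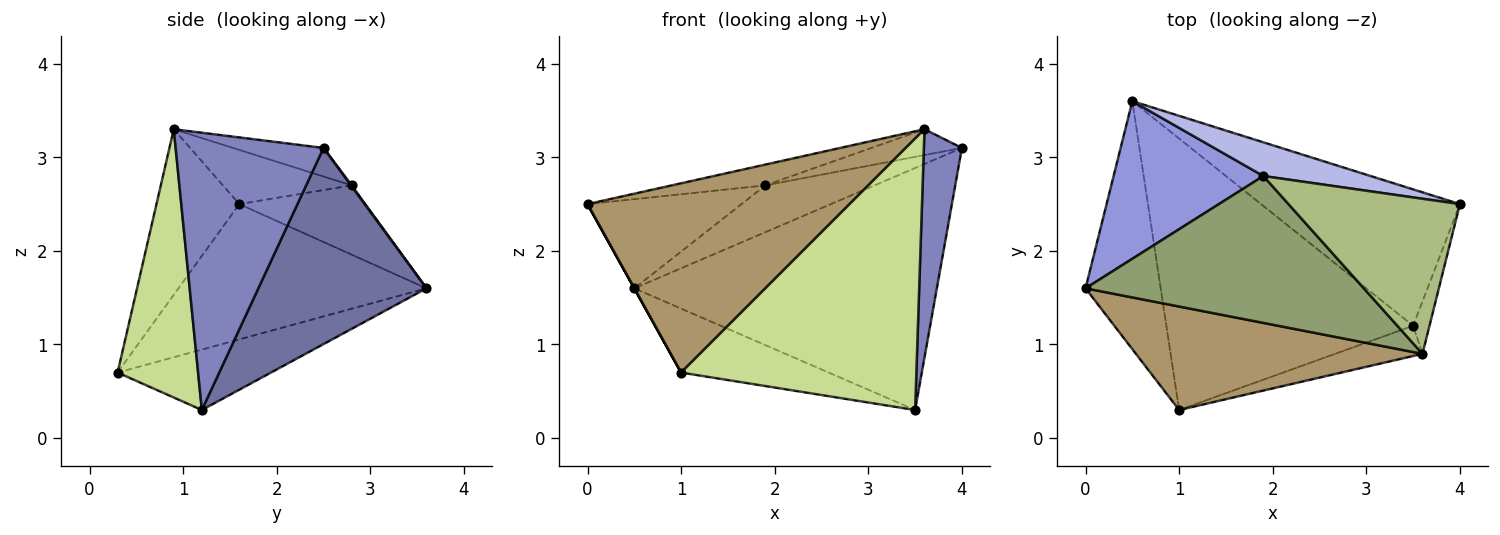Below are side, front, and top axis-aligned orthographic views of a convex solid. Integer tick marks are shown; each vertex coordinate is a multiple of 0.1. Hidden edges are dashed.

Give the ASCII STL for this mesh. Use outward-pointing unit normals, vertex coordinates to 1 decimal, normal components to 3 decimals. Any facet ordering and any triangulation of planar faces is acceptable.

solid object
 facet normal 0.436 0.784 -0.442
  outer loop
   vertex 3.5 1.2 0.3
   vertex 0.5 3.6 1.6
   vertex 4.0 2.5 3.1
  endloop
 endfacet
 facet normal 0.967 -0.249 -0.057
  outer loop
   vertex 3.6 0.9 3.3
   vertex 3.5 1.2 0.3
   vertex 4.0 2.5 3.1
  endloop
 endfacet
 facet normal -0.373 0.457 0.807
  outer loop
   vertex 1.9 2.8 2.7
   vertex 0.5 3.6 1.6
   vertex 0.0 1.6 2.5
  endloop
 endfacet
 facet normal 0.005 0.812 0.584
  outer loop
   vertex 1.9 2.8 2.7
   vertex 4.0 2.5 3.1
   vertex 0.5 3.6 1.6
  endloop
 endfacet
 facet normal -0.189 0.138 0.972
  outer loop
   vertex 1.9 2.8 2.7
   vertex 0.0 1.6 2.5
   vertex 3.6 0.9 3.3
  endloop
 endfacet
 facet normal -0.162 0.162 0.973
  outer loop
   vertex 1.9 2.8 2.7
   vertex 3.6 0.9 3.3
   vertex 4.0 2.5 3.1
  endloop
 endfacet
 facet normal 0.322 -0.941 -0.105
  outer loop
   vertex 1.0 0.3 0.7
   vertex 3.5 1.2 0.3
   vertex 3.6 0.9 3.3
  endloop
 endfacet
 facet normal -0.232 0.223 -0.947
  outer loop
   vertex 1.0 0.3 0.7
   vertex 0.5 3.6 1.6
   vertex 3.5 1.2 0.3
  endloop
 endfacet
 facet normal -0.267 -0.846 0.462
  outer loop
   vertex 1.0 0.3 0.7
   vertex 3.6 0.9 3.3
   vertex 0.0 1.6 2.5
  endloop
 endfacet
 facet normal -0.874 0.000 -0.486
  outer loop
   vertex 1.0 0.3 0.7
   vertex 0.0 1.6 2.5
   vertex 0.5 3.6 1.6
  endloop
 endfacet
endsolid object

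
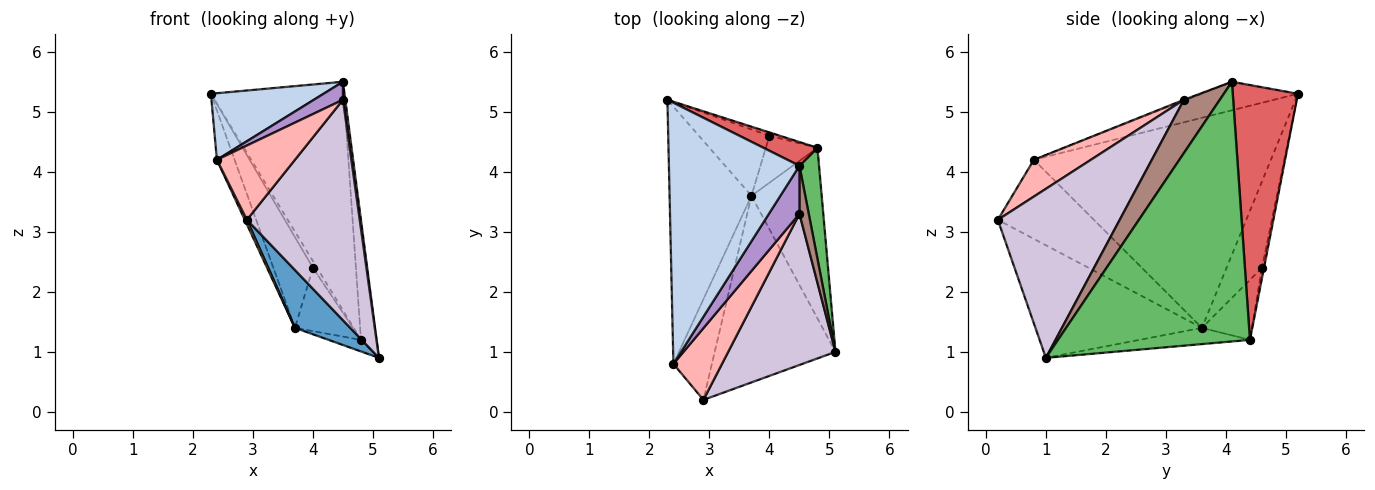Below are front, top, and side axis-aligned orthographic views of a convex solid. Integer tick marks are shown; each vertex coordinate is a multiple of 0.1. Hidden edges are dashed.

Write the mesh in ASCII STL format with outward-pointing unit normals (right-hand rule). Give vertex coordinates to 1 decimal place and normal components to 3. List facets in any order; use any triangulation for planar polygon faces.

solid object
 facet normal -0.665 -0.221 -0.713
  outer loop
   vertex 3.7 3.6 1.4
   vertex 5.1 1.0 0.9
   vertex 2.9 0.2 3.2
  endloop
 endfacet
 facet normal -0.207 -0.242 0.948
  outer loop
   vertex 2.4 0.8 4.2
   vertex 4.5 4.1 5.5
   vertex 2.3 5.2 5.3
  endloop
 endfacet
 facet normal -0.930 0.069 -0.362
  outer loop
   vertex 2.4 0.8 4.2
   vertex 2.3 5.2 5.3
   vertex 3.7 3.6 1.4
  endloop
 endfacet
 facet normal -0.899 -0.020 -0.437
  outer loop
   vertex 2.4 0.8 4.2
   vertex 3.7 3.6 1.4
   vertex 2.9 0.2 3.2
  endloop
 endfacet
 facet normal 0.994 0.081 0.075
  outer loop
   vertex 4.8 4.4 1.2
   vertex 4.5 4.1 5.5
   vertex 5.1 1.0 0.9
  endloop
 endfacet
 facet normal -0.225 0.066 -0.972
  outer loop
   vertex 4.8 4.4 1.2
   vertex 5.1 1.0 0.9
   vertex 3.7 3.6 1.4
  endloop
 endfacet
 facet normal 0.439 0.894 0.093
  outer loop
   vertex 4.8 4.4 1.2
   vertex 2.3 5.2 5.3
   vertex 4.5 4.1 5.5
  endloop
 endfacet
 facet normal 0.465 -0.637 0.615
  outer loop
   vertex 4.5 3.3 5.2
   vertex 2.4 0.8 4.2
   vertex 2.9 0.2 3.2
  endloop
 endfacet
 facet normal -0.028 -0.351 0.936
  outer loop
   vertex 4.5 3.3 5.2
   vertex 4.5 4.1 5.5
   vertex 2.4 0.8 4.2
  endloop
 endfacet
 facet normal 0.665 -0.616 0.422
  outer loop
   vertex 4.5 3.3 5.2
   vertex 2.9 0.2 3.2
   vertex 5.1 1.0 0.9
  endloop
 endfacet
 facet normal 0.983 -0.064 0.172
  outer loop
   vertex 4.5 3.3 5.2
   vertex 5.1 1.0 0.9
   vertex 4.5 4.1 5.5
  endloop
 endfacet
 facet normal -0.586 0.654 -0.479
  outer loop
   vertex 4.0 4.6 2.4
   vertex 3.7 3.6 1.4
   vertex 2.3 5.2 5.3
  endloop
 endfacet
 facet normal -0.408 0.816 -0.408
  outer loop
   vertex 4.0 4.6 2.4
   vertex 2.3 5.2 5.3
   vertex 4.8 4.4 1.2
  endloop
 endfacet
 facet normal -0.569 0.660 -0.490
  outer loop
   vertex 4.0 4.6 2.4
   vertex 4.8 4.4 1.2
   vertex 3.7 3.6 1.4
  endloop
 endfacet
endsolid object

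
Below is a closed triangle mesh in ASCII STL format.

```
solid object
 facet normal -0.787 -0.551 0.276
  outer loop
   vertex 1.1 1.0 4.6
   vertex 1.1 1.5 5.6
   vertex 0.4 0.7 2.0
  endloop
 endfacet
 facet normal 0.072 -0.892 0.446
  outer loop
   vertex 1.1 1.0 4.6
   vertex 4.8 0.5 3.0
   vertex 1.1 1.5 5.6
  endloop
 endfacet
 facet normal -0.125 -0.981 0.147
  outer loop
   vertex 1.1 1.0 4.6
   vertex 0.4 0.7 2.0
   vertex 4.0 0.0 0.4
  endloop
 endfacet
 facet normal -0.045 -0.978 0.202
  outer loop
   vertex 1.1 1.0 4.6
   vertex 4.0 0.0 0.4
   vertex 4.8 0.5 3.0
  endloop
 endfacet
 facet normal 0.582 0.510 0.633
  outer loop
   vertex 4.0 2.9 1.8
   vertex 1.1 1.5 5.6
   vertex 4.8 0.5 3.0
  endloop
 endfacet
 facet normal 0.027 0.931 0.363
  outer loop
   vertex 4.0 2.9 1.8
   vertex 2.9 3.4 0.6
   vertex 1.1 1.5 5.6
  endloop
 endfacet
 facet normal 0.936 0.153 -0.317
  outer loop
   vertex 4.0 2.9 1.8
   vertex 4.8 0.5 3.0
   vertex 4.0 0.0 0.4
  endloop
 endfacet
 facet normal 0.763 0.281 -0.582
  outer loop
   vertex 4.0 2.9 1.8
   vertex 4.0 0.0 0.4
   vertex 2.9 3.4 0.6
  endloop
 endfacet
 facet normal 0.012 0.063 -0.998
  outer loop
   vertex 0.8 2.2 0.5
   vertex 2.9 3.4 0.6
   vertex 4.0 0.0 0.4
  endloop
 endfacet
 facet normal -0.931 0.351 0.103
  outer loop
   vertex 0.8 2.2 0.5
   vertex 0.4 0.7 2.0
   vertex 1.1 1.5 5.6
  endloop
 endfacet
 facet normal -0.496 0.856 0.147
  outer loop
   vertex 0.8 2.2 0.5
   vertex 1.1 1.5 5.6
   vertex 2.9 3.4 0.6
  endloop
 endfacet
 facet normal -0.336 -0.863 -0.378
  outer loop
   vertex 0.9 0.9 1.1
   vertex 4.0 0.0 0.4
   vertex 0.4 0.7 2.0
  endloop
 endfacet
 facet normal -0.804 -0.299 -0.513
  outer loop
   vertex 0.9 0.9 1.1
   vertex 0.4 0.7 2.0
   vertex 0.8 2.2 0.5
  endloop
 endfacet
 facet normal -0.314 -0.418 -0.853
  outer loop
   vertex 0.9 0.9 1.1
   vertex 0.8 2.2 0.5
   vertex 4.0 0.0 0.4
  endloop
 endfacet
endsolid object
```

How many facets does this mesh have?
14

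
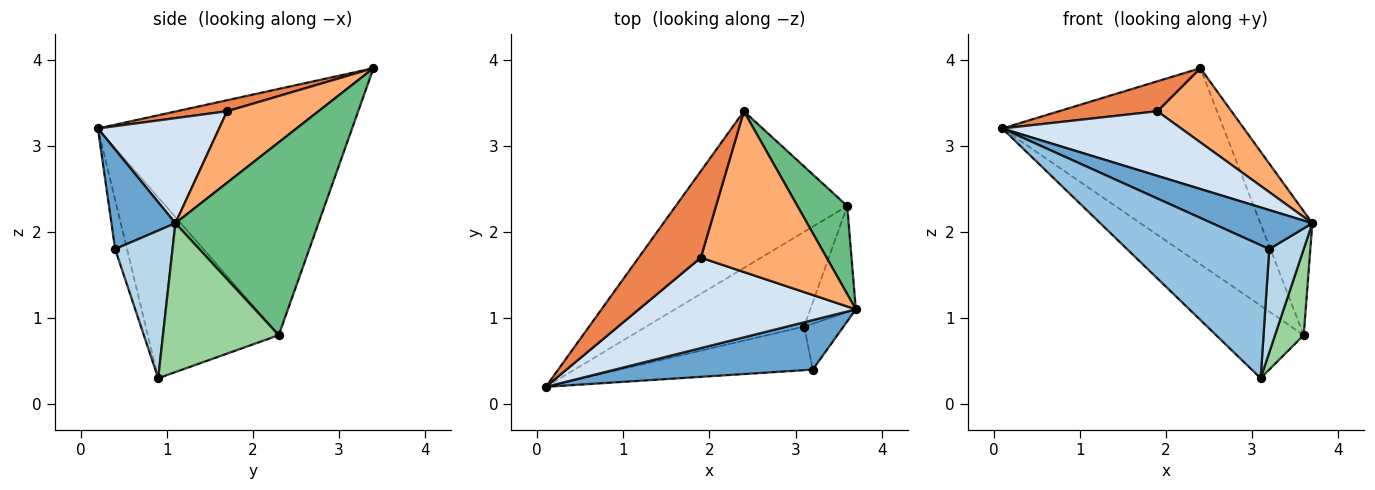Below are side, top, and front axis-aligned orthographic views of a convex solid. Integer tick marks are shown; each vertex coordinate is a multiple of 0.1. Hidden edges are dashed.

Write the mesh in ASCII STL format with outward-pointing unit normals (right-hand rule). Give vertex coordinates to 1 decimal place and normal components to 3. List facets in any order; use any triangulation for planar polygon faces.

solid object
 facet normal 0.367 -0.575 0.731
  outer loop
   vertex 3.2 0.4 1.8
   vertex 3.7 1.1 2.1
   vertex 0.1 0.2 3.2
  endloop
 endfacet
 facet normal -0.079 -0.947 -0.310
  outer loop
   vertex 3.2 0.4 1.8
   vertex 0.1 0.2 3.2
   vertex 3.1 0.9 0.3
  endloop
 endfacet
 facet normal 0.836 -0.502 -0.223
  outer loop
   vertex 3.2 0.4 1.8
   vertex 3.1 0.9 0.3
   vertex 3.7 1.1 2.1
  endloop
 endfacet
 facet normal 0.367 -0.541 0.757
  outer loop
   vertex 1.9 1.7 3.4
   vertex 0.1 0.2 3.2
   vertex 3.7 1.1 2.1
  endloop
 endfacet
 facet normal 0.165 -0.323 0.932
  outer loop
   vertex 1.9 1.7 3.4
   vertex 2.4 3.4 3.9
   vertex 0.1 0.2 3.2
  endloop
 endfacet
 facet normal 0.459 -0.372 0.807
  outer loop
   vertex 1.9 1.7 3.4
   vertex 3.7 1.1 2.1
   vertex 2.4 3.4 3.9
  endloop
 endfacet
 facet normal -0.668 0.582 -0.465
  outer loop
   vertex 3.6 2.3 0.8
   vertex 0.1 0.2 3.2
   vertex 2.4 3.4 3.9
  endloop
 endfacet
 facet normal -0.673 0.450 -0.587
  outer loop
   vertex 3.6 2.3 0.8
   vertex 3.1 0.9 0.3
   vertex 0.1 0.2 3.2
  endloop
 endfacet
 facet normal 0.913 0.332 0.236
  outer loop
   vertex 3.6 2.3 0.8
   vertex 2.4 3.4 3.9
   vertex 3.7 1.1 2.1
  endloop
 endfacet
 facet normal 0.930 -0.231 -0.285
  outer loop
   vertex 3.6 2.3 0.8
   vertex 3.7 1.1 2.1
   vertex 3.1 0.9 0.3
  endloop
 endfacet
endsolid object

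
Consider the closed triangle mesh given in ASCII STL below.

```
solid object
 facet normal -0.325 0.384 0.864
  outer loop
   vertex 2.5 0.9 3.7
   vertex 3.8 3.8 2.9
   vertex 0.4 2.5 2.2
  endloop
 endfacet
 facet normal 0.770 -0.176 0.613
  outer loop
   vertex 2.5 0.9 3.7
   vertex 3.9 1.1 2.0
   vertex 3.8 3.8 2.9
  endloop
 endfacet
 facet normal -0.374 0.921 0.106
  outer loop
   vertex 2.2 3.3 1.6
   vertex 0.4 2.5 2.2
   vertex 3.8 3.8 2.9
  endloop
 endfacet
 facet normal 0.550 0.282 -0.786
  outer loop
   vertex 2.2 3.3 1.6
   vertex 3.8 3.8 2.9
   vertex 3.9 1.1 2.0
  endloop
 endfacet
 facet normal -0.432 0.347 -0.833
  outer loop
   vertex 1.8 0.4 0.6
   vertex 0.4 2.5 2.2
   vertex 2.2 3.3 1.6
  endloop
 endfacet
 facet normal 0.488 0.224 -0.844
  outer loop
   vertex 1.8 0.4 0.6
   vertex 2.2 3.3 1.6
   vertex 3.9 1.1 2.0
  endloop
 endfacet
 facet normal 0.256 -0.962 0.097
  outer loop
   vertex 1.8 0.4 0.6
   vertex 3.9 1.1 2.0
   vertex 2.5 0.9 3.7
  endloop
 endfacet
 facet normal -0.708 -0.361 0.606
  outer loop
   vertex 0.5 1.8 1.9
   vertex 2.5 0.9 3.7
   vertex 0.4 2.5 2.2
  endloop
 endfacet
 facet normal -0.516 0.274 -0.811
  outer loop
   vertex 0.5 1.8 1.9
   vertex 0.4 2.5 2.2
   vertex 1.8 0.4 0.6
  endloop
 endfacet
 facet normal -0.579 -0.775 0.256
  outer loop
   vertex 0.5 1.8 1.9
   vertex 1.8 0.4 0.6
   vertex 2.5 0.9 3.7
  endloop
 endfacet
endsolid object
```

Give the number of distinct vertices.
7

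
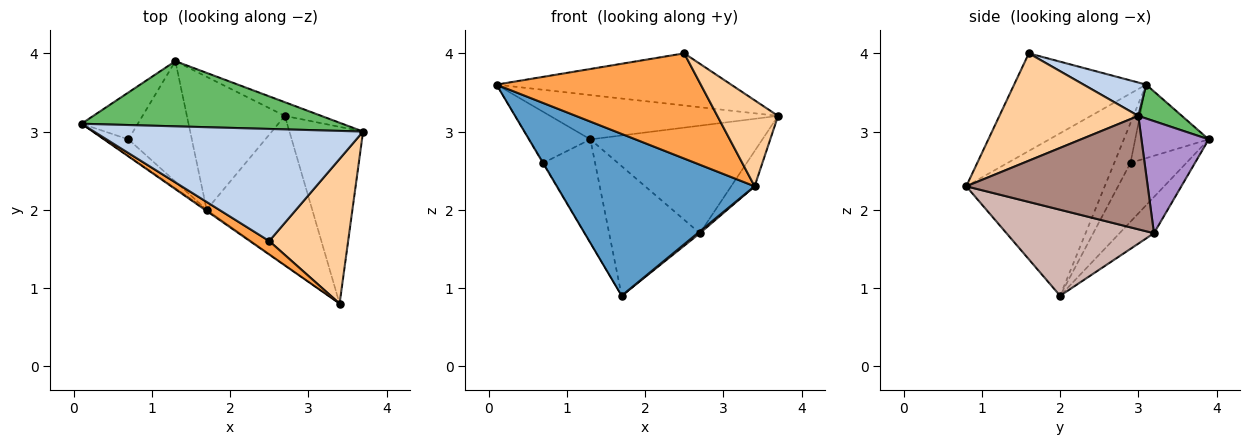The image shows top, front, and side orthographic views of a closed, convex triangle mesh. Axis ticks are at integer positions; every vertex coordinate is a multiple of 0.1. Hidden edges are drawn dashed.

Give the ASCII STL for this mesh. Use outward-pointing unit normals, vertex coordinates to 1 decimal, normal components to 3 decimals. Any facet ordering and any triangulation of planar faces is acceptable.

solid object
 facet normal -0.573 -0.819 -0.006
  outer loop
   vertex 1.7 2.0 0.9
   vertex 3.4 0.8 2.3
   vertex 0.1 3.1 3.6
  endloop
 endfacet
 facet normal 0.112 0.419 0.901
  outer loop
   vertex 2.5 1.6 4.0
   vertex 3.7 3.0 3.2
   vertex 0.1 3.1 3.6
  endloop
 endfacet
 facet normal -0.540 -0.835 0.107
  outer loop
   vertex 2.5 1.6 4.0
   vertex 0.1 3.1 3.6
   vertex 3.4 0.8 2.3
  endloop
 endfacet
 facet normal 0.760 -0.332 0.559
  outer loop
   vertex 2.5 1.6 4.0
   vertex 3.4 0.8 2.3
   vertex 3.7 3.0 3.2
  endloop
 endfacet
 facet normal 0.107 0.559 0.822
  outer loop
   vertex 1.3 3.9 2.9
   vertex 0.1 3.1 3.6
   vertex 3.7 3.0 3.2
  endloop
 endfacet
 facet normal -0.854 0.031 -0.519
  outer loop
   vertex 0.7 2.9 2.6
   vertex 1.7 2.0 0.9
   vertex 0.1 3.1 3.6
  endloop
 endfacet
 facet normal -0.663 0.550 -0.508
  outer loop
   vertex 0.7 2.9 2.6
   vertex 0.1 3.1 3.6
   vertex 1.3 3.9 2.9
  endloop
 endfacet
 facet normal -0.576 0.532 -0.621
  outer loop
   vertex 0.7 2.9 2.6
   vertex 1.3 3.9 2.9
   vertex 1.7 2.0 0.9
  endloop
 endfacet
 facet normal 0.362 0.925 -0.118
  outer loop
   vertex 2.7 3.2 1.7
   vertex 1.3 3.9 2.9
   vertex 3.7 3.0 3.2
  endloop
 endfacet
 facet normal -0.256 0.675 -0.692
  outer loop
   vertex 2.7 3.2 1.7
   vertex 1.7 2.0 0.9
   vertex 1.3 3.9 2.9
  endloop
 endfacet
 facet normal 0.834 0.108 -0.541
  outer loop
   vertex 2.7 3.2 1.7
   vertex 3.7 3.0 3.2
   vertex 3.4 0.8 2.3
  endloop
 endfacet
 facet normal 0.632 -0.010 -0.775
  outer loop
   vertex 2.7 3.2 1.7
   vertex 3.4 0.8 2.3
   vertex 1.7 2.0 0.9
  endloop
 endfacet
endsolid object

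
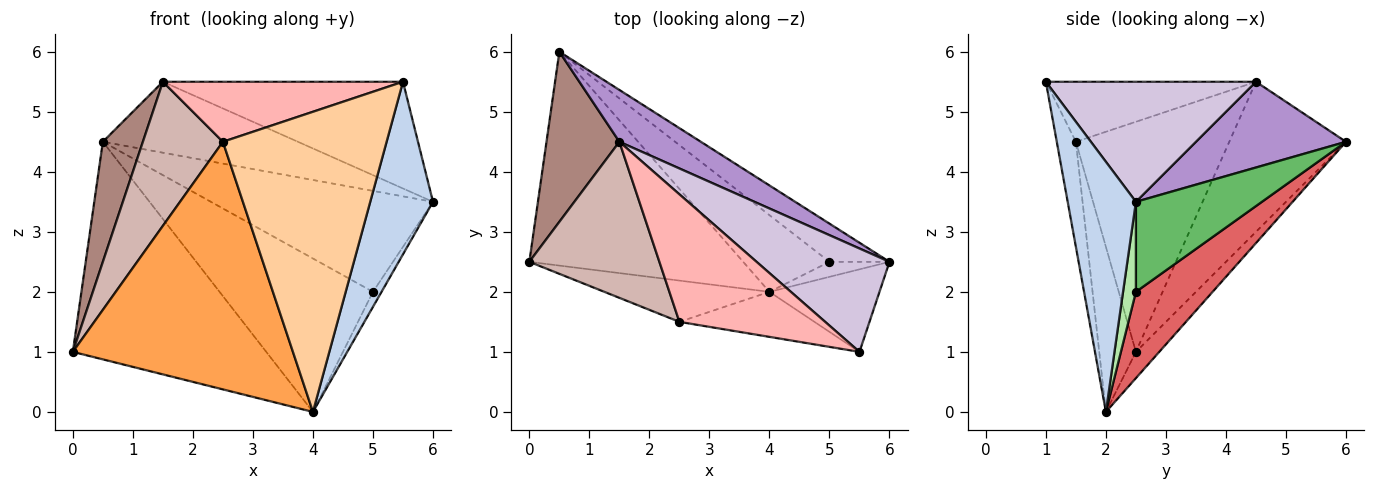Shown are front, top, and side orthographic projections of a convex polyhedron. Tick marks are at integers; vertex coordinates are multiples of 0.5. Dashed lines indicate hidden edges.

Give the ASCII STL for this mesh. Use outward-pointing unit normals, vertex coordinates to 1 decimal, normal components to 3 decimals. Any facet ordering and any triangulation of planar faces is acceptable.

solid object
 facet normal -0.086 0.711 -0.698
  outer loop
   vertex 4.0 2.0 0.0
   vertex 0.0 2.5 1.0
   vertex 0.5 6.0 4.5
  endloop
 endfacet
 facet normal 0.700 -0.644 -0.308
  outer loop
   vertex 4.0 2.0 0.0
   vertex 6.0 2.5 3.5
   vertex 5.5 1.0 5.5
  endloop
 endfacet
 facet normal -0.162 -0.973 -0.162
  outer loop
   vertex 2.5 1.5 4.5
   vertex 0.0 2.5 1.0
   vertex 4.0 2.0 0.0
  endloop
 endfacet
 facet normal -0.115 -0.982 -0.147
  outer loop
   vertex 2.5 1.5 4.5
   vertex 4.0 2.0 0.0
   vertex 5.5 1.0 5.5
  endloop
 endfacet
 facet normal 0.469 0.826 -0.313
  outer loop
   vertex 5.0 2.5 2.0
   vertex 0.5 6.0 4.5
   vertex 6.0 2.5 3.5
  endloop
 endfacet
 facet normal 0.728 0.485 -0.485
  outer loop
   vertex 5.0 2.5 2.0
   vertex 6.0 2.5 3.5
   vertex 4.0 2.0 0.0
  endloop
 endfacet
 facet normal 0.408 0.816 -0.408
  outer loop
   vertex 5.0 2.5 2.0
   vertex 4.0 2.0 0.0
   vertex 0.5 6.0 4.5
  endloop
 endfacet
 facet normal -0.349 -0.399 0.848
  outer loop
   vertex 1.5 4.5 5.5
   vertex 2.5 1.5 4.5
   vertex 5.5 1.0 5.5
  endloop
 endfacet
 facet normal 0.528 0.686 0.501
  outer loop
   vertex 1.5 4.5 5.5
   vertex 6.0 2.5 3.5
   vertex 0.5 6.0 4.5
  endloop
 endfacet
 facet normal 0.532 0.608 0.589
  outer loop
   vertex 1.5 4.5 5.5
   vertex 5.5 1.0 5.5
   vertex 6.0 2.5 3.5
  endloop
 endfacet
 facet normal -0.860 -0.295 0.418
  outer loop
   vertex 1.5 4.5 5.5
   vertex 0.5 6.0 4.5
   vertex 0.0 2.5 1.0
  endloop
 endfacet
 facet normal -0.793 -0.414 0.448
  outer loop
   vertex 1.5 4.5 5.5
   vertex 0.0 2.5 1.0
   vertex 2.5 1.5 4.5
  endloop
 endfacet
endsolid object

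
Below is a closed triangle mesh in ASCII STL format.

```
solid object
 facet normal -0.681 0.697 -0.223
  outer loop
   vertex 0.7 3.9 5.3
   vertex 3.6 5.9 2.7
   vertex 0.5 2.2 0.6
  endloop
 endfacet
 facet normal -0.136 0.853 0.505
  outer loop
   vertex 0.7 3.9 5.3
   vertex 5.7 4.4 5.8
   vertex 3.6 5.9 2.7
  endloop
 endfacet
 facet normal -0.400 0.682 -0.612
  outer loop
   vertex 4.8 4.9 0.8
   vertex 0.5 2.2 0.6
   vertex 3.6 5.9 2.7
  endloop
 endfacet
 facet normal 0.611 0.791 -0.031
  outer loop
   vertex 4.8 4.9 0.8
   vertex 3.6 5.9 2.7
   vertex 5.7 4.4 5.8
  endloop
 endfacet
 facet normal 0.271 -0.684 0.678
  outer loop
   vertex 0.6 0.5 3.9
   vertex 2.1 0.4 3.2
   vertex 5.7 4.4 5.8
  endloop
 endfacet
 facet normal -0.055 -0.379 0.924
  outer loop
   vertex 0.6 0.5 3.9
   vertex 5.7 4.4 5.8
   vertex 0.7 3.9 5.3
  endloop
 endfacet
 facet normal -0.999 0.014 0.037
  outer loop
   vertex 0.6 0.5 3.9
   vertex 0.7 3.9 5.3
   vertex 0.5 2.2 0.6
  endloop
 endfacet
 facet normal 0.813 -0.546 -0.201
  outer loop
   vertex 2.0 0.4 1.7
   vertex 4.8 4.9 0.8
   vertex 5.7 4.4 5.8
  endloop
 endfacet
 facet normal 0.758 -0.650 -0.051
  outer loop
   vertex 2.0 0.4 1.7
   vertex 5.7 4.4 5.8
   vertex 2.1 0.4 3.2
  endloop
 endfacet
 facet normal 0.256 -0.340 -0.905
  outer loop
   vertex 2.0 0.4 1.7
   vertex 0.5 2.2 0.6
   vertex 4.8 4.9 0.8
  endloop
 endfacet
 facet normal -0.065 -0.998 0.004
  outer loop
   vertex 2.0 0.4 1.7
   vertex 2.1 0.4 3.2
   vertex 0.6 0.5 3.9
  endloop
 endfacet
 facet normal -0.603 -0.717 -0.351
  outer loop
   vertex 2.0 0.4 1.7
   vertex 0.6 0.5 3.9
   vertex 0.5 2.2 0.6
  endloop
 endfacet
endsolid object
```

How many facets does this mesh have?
12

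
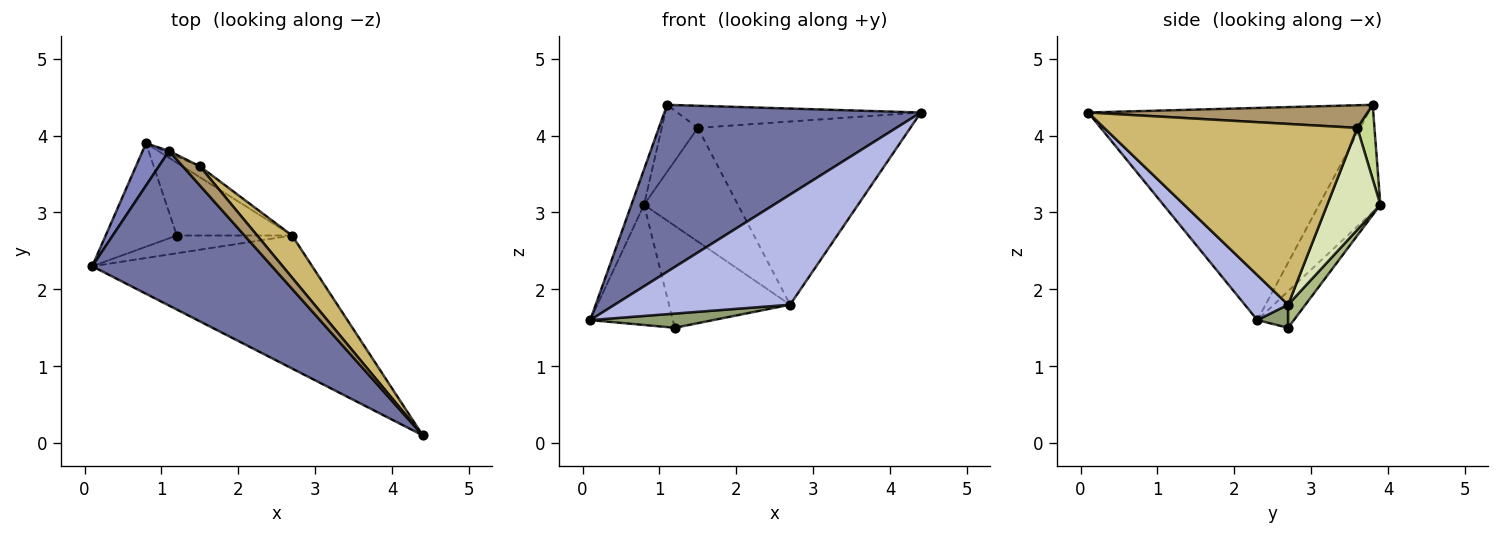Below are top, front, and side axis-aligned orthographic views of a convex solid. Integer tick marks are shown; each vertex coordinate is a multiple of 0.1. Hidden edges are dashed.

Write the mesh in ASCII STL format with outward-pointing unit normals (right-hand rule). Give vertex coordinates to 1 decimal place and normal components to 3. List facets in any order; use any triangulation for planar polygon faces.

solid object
 facet normal -0.626 -0.572 0.530
  outer loop
   vertex 1.1 3.8 4.4
   vertex 0.1 2.3 1.6
   vertex 4.4 0.1 4.3
  endloop
 endfacet
 facet normal -0.952 0.196 0.235
  outer loop
   vertex 0.8 3.9 3.1
   vertex 0.1 2.3 1.6
   vertex 1.1 3.8 4.4
  endloop
 endfacet
 facet normal -0.318 0.719 -0.618
  outer loop
   vertex 0.8 3.9 3.1
   vertex 1.2 2.7 1.5
   vertex 0.1 2.3 1.6
  endloop
 endfacet
 facet normal 0.155 -0.630 -0.761
  outer loop
   vertex 2.7 2.7 1.8
   vertex 4.4 0.1 4.3
   vertex 0.1 2.3 1.6
  endloop
 endfacet
 facet normal 0.154 -0.617 -0.772
  outer loop
   vertex 2.7 2.7 1.8
   vertex 0.1 2.3 1.6
   vertex 1.2 2.7 1.5
  endloop
 endfacet
 facet normal 0.115 0.808 -0.577
  outer loop
   vertex 2.7 2.7 1.8
   vertex 1.2 2.7 1.5
   vertex 0.8 3.9 3.1
  endloop
 endfacet
 facet normal 0.429 0.903 -0.030
  outer loop
   vertex 1.5 3.6 4.1
   vertex 0.8 3.9 3.1
   vertex 1.1 3.8 4.4
  endloop
 endfacet
 facet normal 0.491 0.867 -0.083
  outer loop
   vertex 1.5 3.6 4.1
   vertex 2.7 2.7 1.8
   vertex 0.8 3.9 3.1
  endloop
 endfacet
 facet normal 0.656 0.572 0.493
  outer loop
   vertex 1.5 3.6 4.1
   vertex 1.1 3.8 4.4
   vertex 4.4 0.1 4.3
  endloop
 endfacet
 facet normal 0.758 0.636 0.146
  outer loop
   vertex 1.5 3.6 4.1
   vertex 4.4 0.1 4.3
   vertex 2.7 2.7 1.8
  endloop
 endfacet
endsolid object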